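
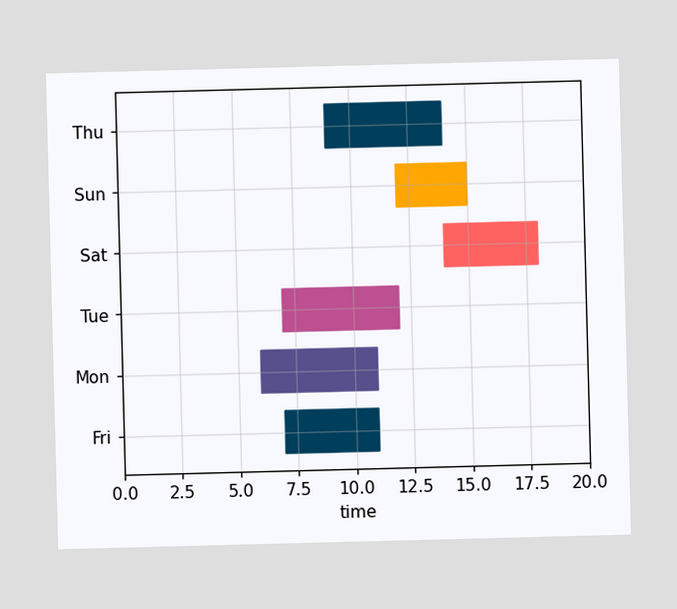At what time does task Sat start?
14

The Sat bar begins at t=14.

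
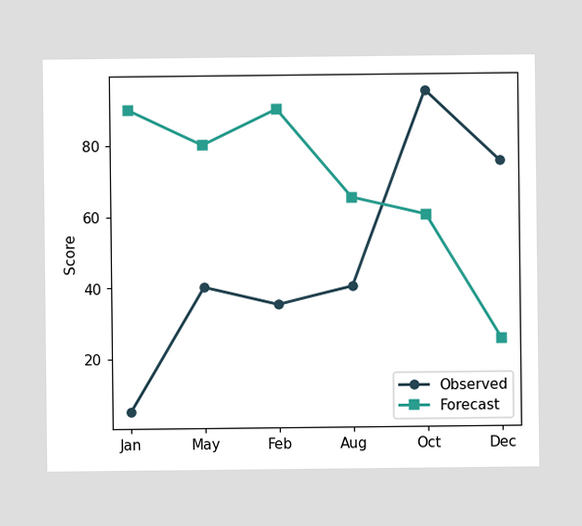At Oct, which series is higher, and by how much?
Observed, by 35

At Oct, Observed sits above the other line by 35.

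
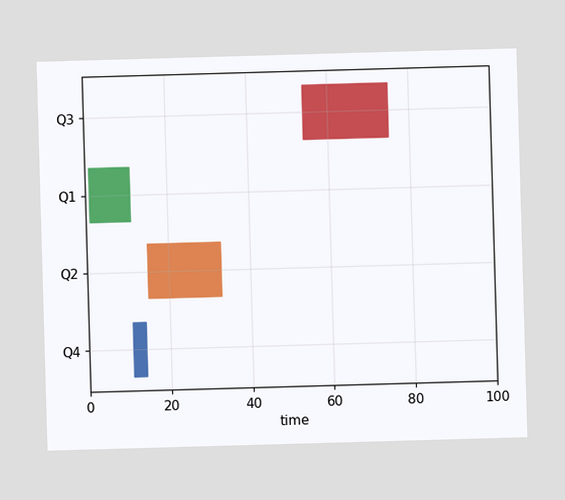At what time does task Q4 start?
The Q4 bar begins at t=11.

11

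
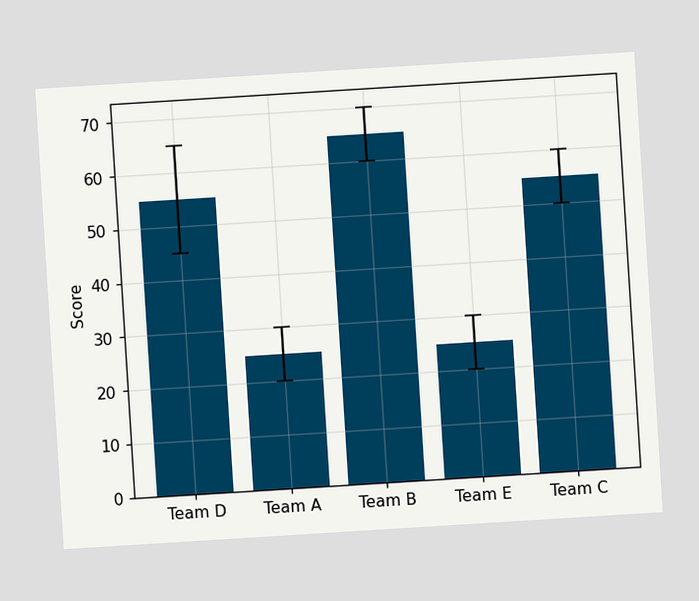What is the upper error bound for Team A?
The chart is tilted about 4° counter-clockwise. The Team A bar's upper whisker reaches 30.

30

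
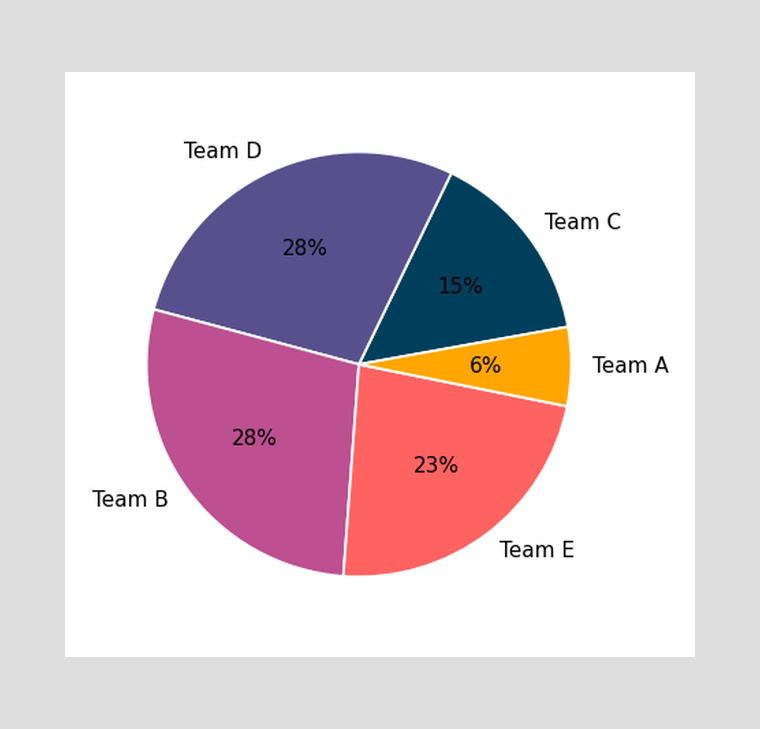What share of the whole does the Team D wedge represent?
28%

The Team D slice takes up 28% of the pie.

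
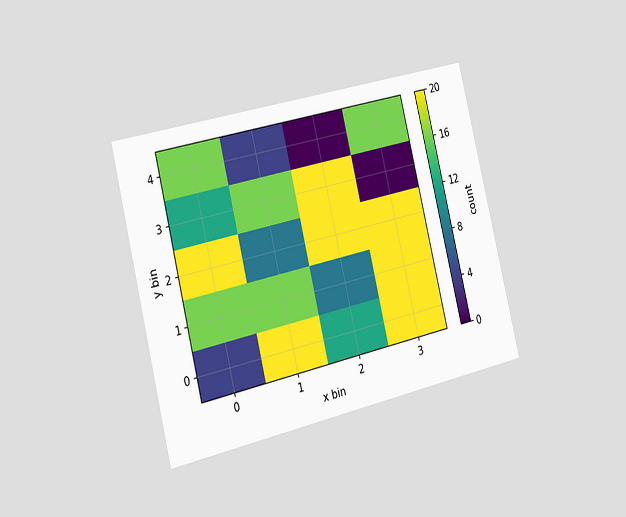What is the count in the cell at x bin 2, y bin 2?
20

The chart is tilted about 14° counter-clockwise and viewed slightly from the left. Matching the cell (2, 2) against the colorbar gives 20.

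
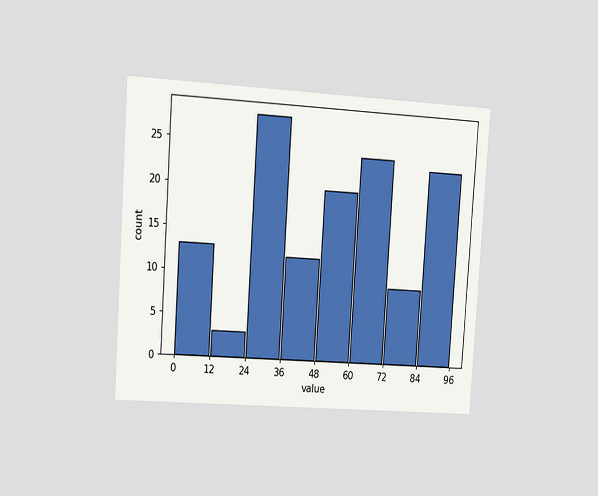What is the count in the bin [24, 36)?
28

The chart is tilted about 4° clockwise and viewed slightly from the left. The [24, 36) bin has height 28.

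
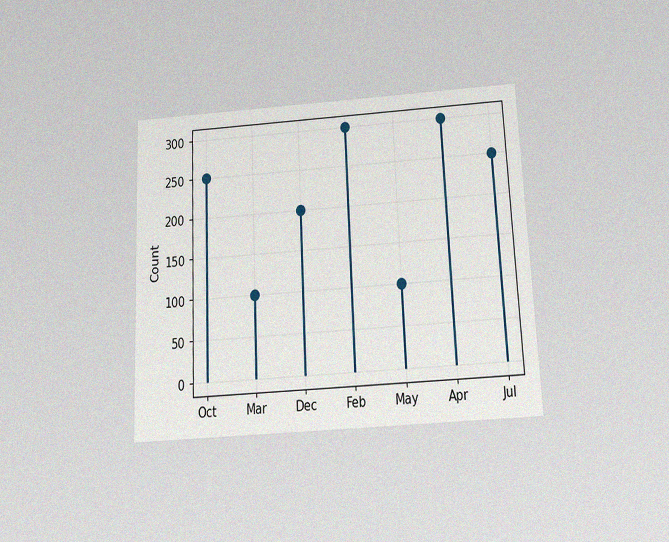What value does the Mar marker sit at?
100

The chart is tilted about 3° counter-clockwise and viewed slightly from below, with some photo noise. The Mar marker sits at 100.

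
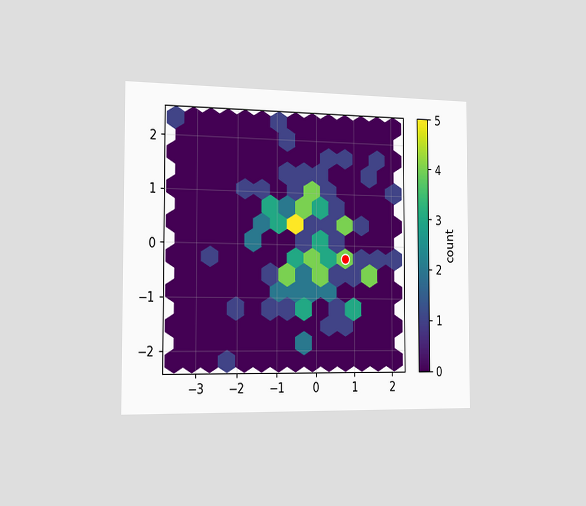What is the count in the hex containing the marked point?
4

The chart is viewed slightly from the left. The marked hex reads 4 on the colorbar.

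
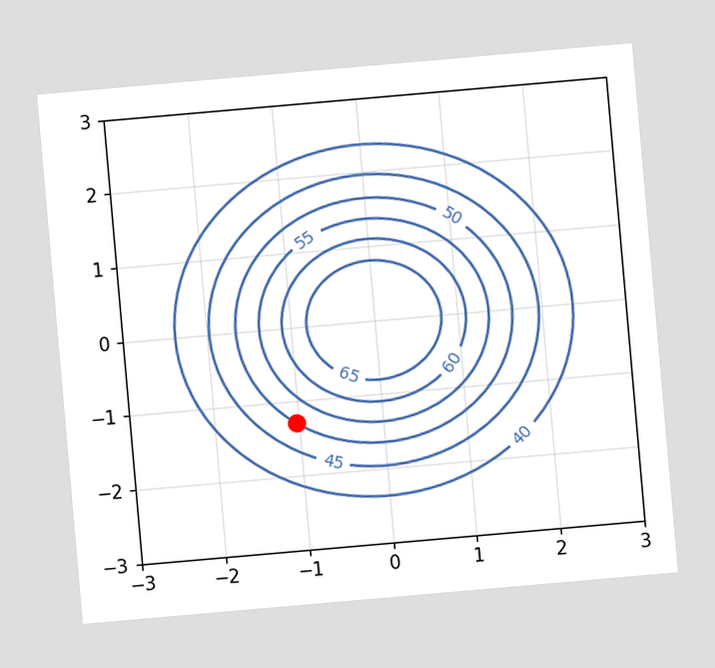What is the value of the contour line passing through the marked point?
50

The chart is tilted about 5° counter-clockwise. The marked point sits on the contour labelled 50.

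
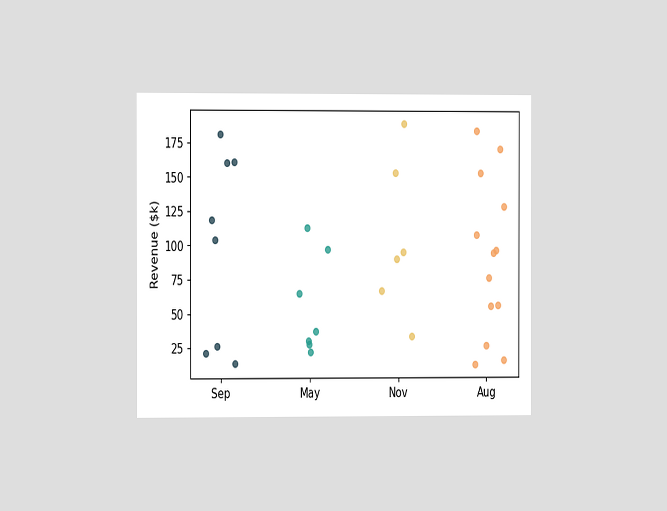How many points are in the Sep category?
The chart is viewed slightly from the left. Counting the markers in the Sep column gives 8.

8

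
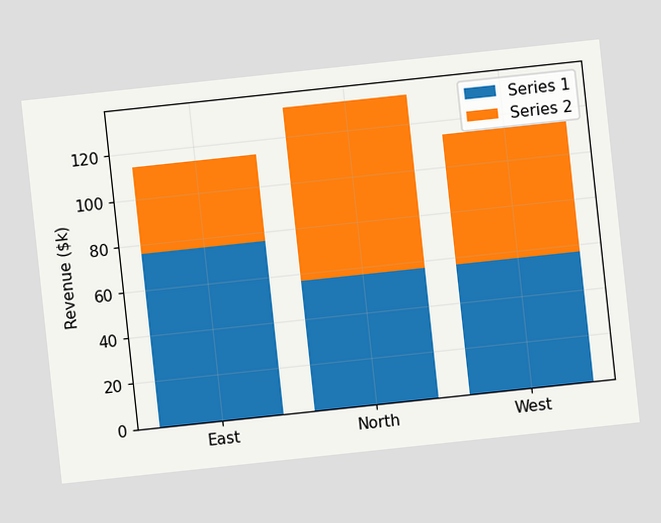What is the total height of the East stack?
$114k

The chart is tilted about 6° counter-clockwise. The East stack's top reaches $114k on the y-axis.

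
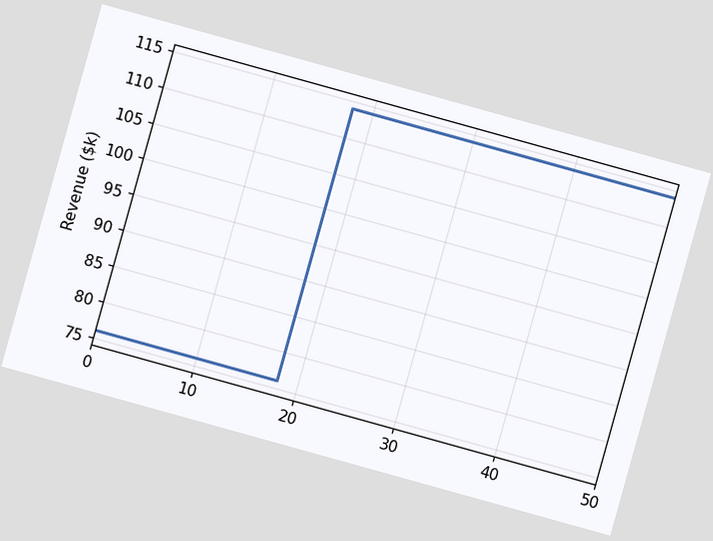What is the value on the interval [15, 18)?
$76k

The chart is tilted about 16° clockwise. On [15, 18) the step sits at $76k.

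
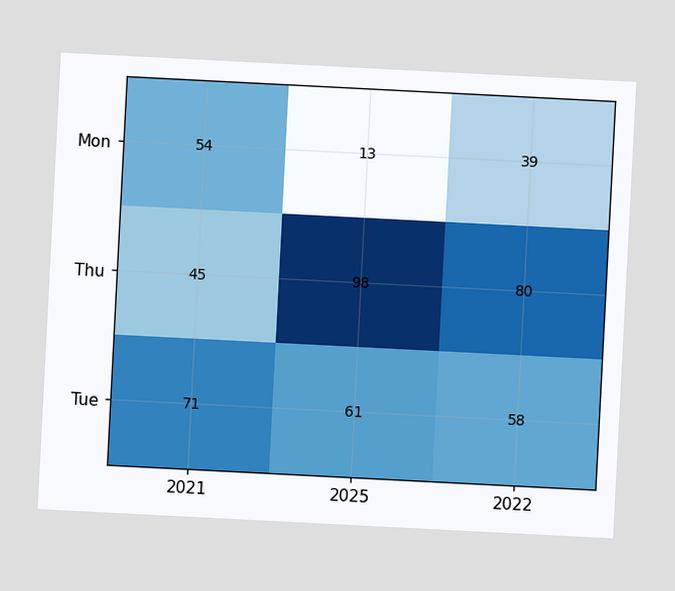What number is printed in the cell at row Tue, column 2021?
The chart is tilted about 3° clockwise. The (Tue, 2021) cell reads 71.

71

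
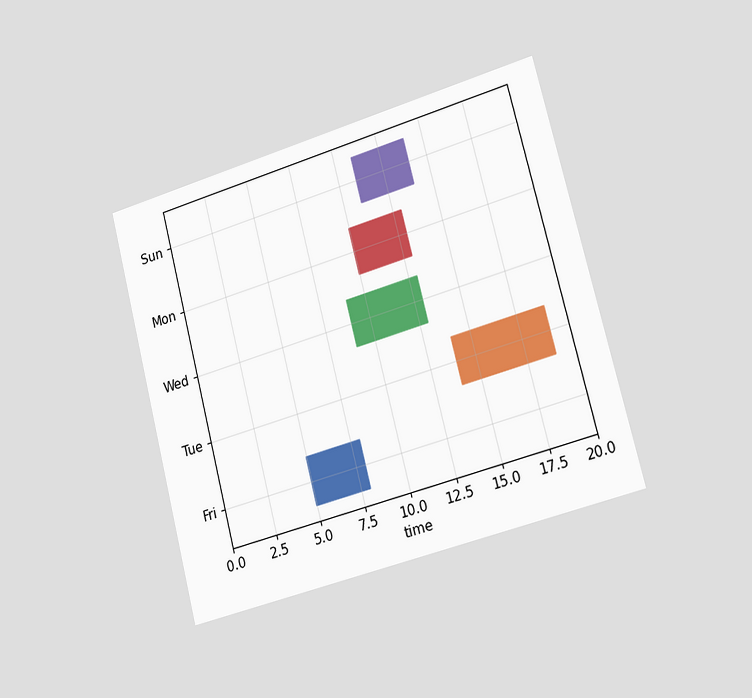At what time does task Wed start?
The chart is tilted about 14° counter-clockwise and viewed slightly from the right. The Wed bar begins at t=9.

9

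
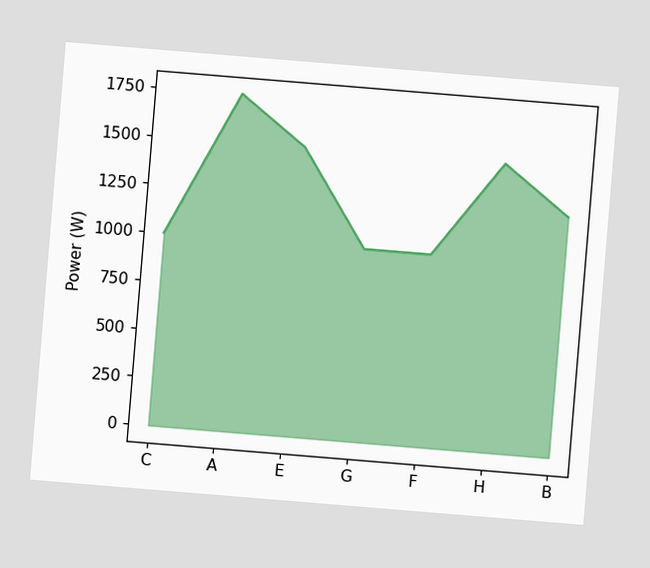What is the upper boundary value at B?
The chart is tilted about 5° clockwise. At B the upper boundary is at 1250W.

1250W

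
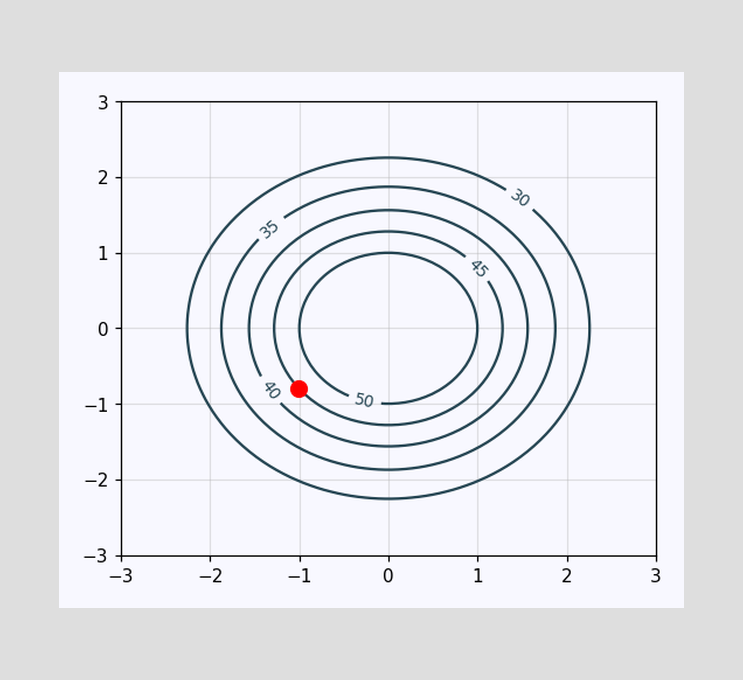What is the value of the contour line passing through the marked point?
The marked point sits on the contour labelled 45.

45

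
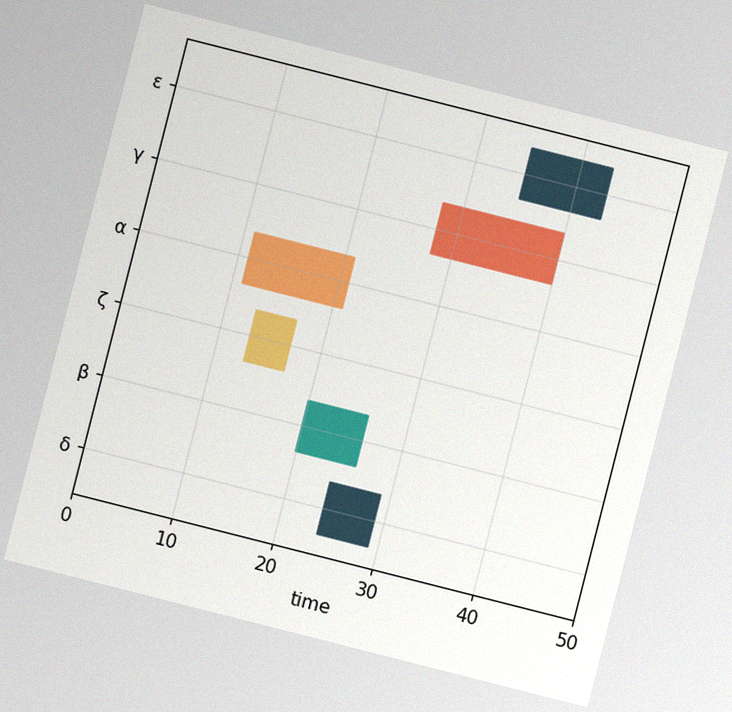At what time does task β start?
The chart is tilted about 14° clockwise, with some photo noise. The β bar begins at t=20.

20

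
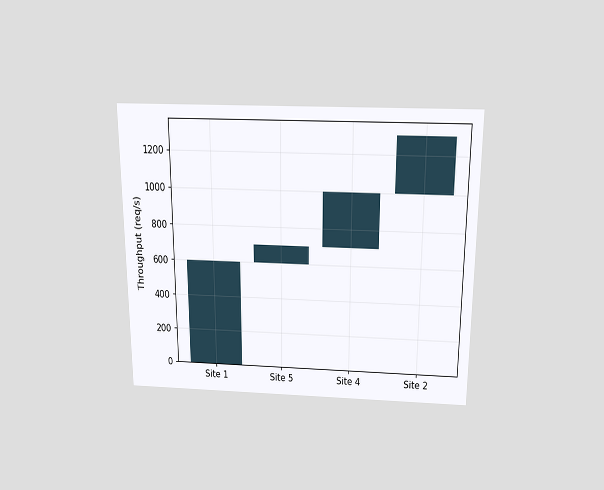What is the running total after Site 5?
The chart is viewed slightly from above. After Site 5 the running total reaches 700req/s.

700req/s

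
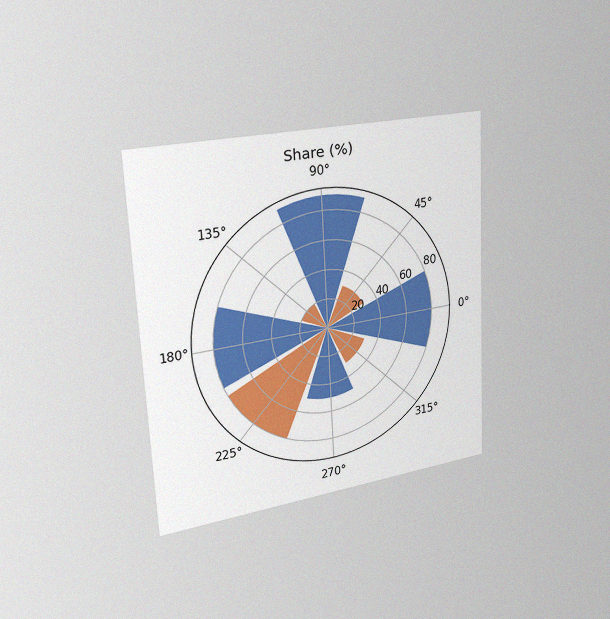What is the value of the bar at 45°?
The chart is tilted about 3° counter-clockwise and viewed slightly from the left, with some photo noise. The bar at 45° reaches 30% on the radial axis.

30%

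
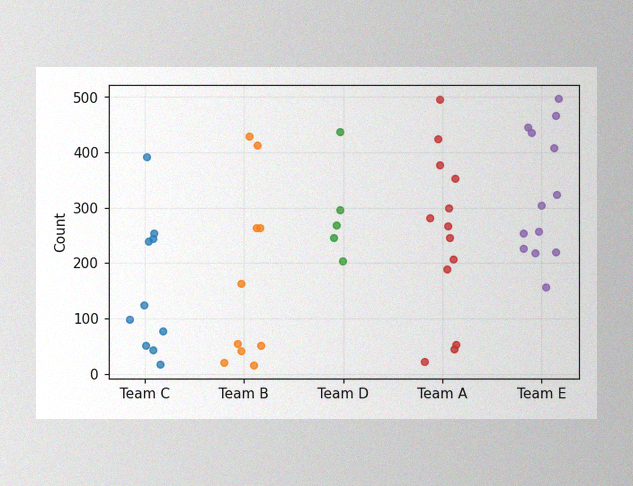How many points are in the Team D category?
The image has some photo noise and uneven lighting. Counting the markers in the Team D column gives 5.

5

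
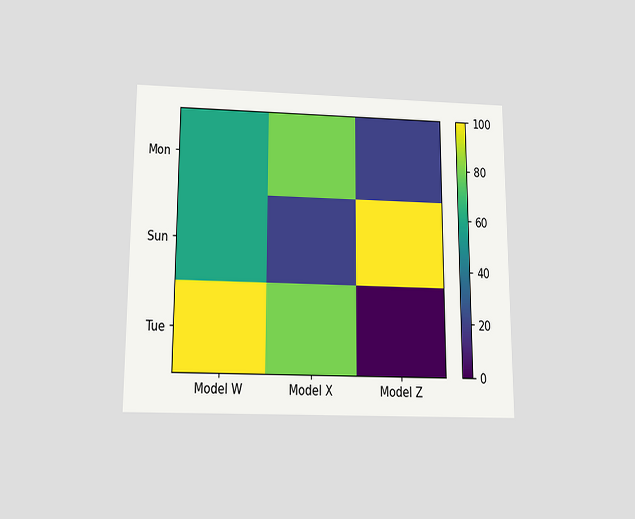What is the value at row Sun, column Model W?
60

The chart is viewed slightly from below. Matching cell (Sun, Model W) against the colorbar gives 60.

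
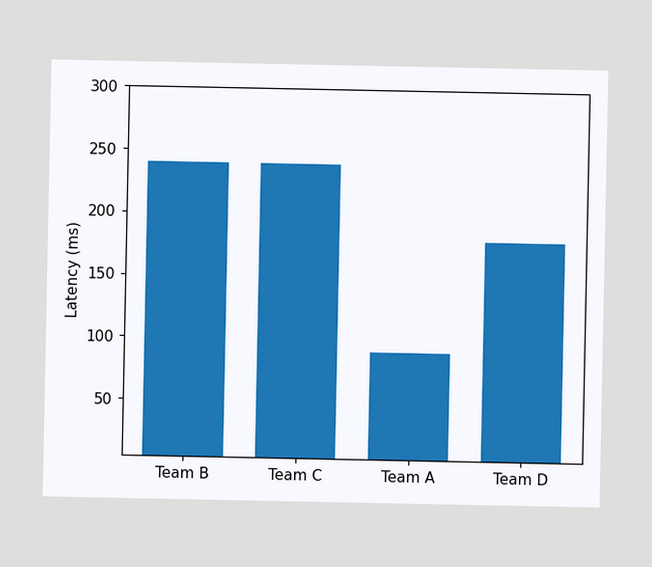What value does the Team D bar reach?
Reading along the chart's y-axis, the Team D bar reaches 180ms.

180ms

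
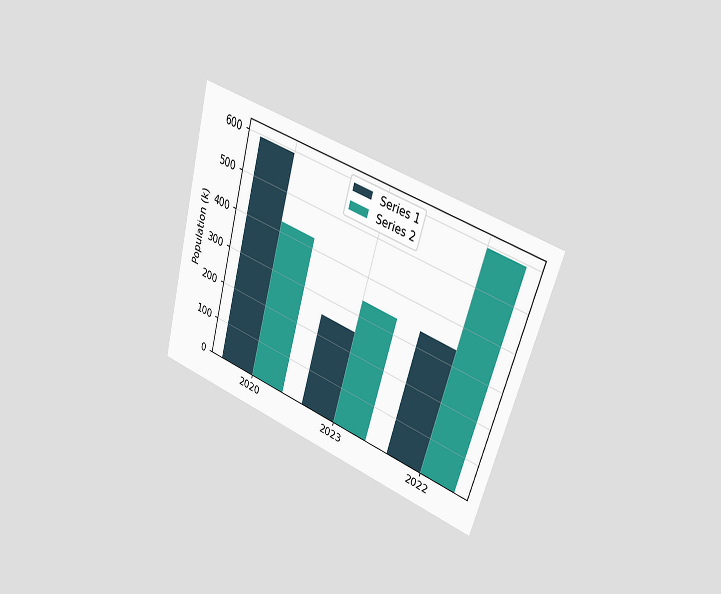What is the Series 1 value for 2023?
255k

The chart is tilted about 16° clockwise and viewed slightly from the right. The Series 1 bar at 2023 reaches 255k on the y-axis.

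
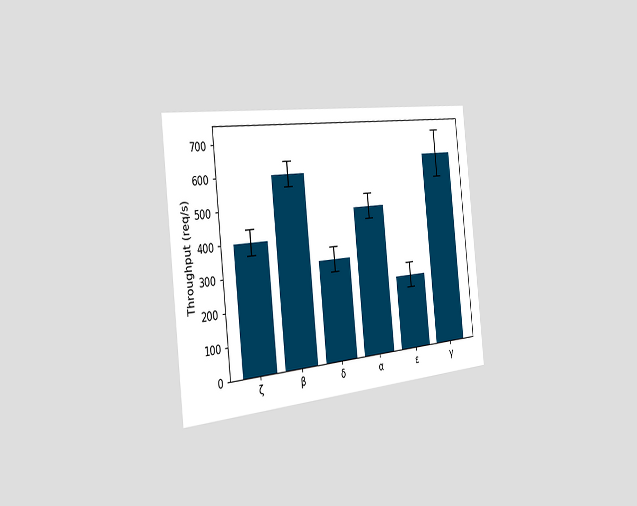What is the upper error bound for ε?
The chart is tilted about 6° counter-clockwise and viewed slightly from the left. The ε bar's upper whisker reaches 280req/s.

280req/s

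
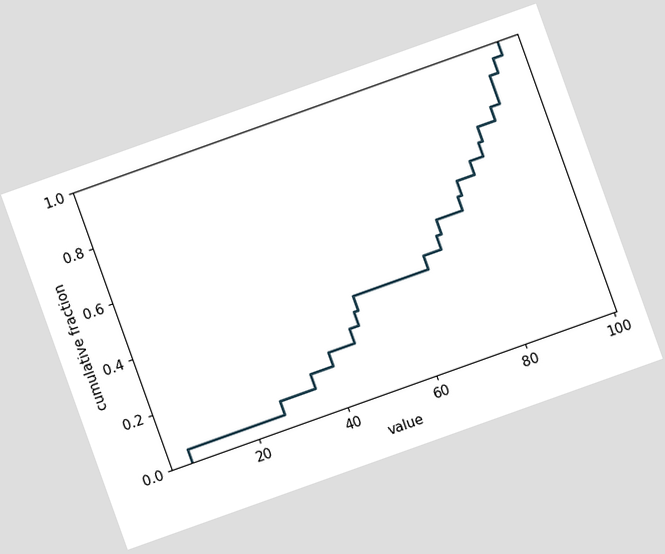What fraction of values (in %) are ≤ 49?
35%

The chart is tilted about 20° counter-clockwise. At x=49 the ECDF step is at 35%.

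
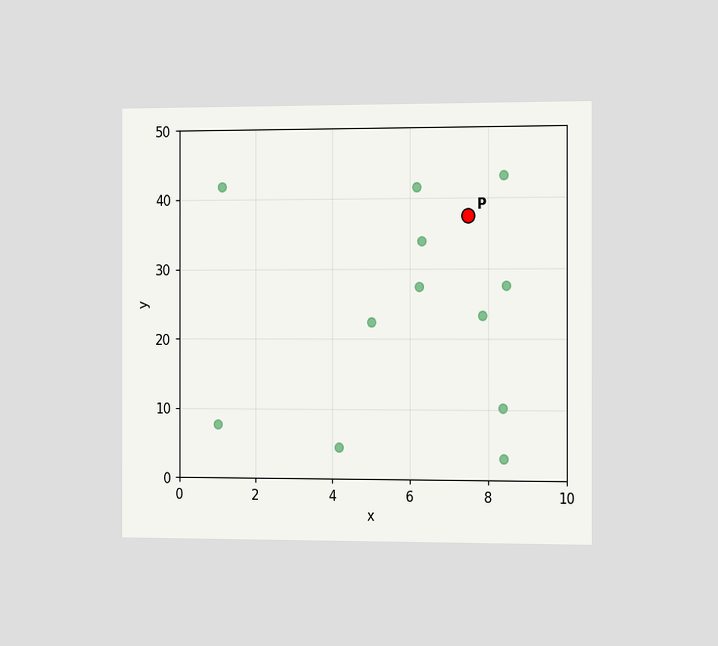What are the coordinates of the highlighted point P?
The chart is viewed slightly from the right. Following the gridlines from P to each axis, P sits at (7.5, 37.5).

(7.5, 37.5)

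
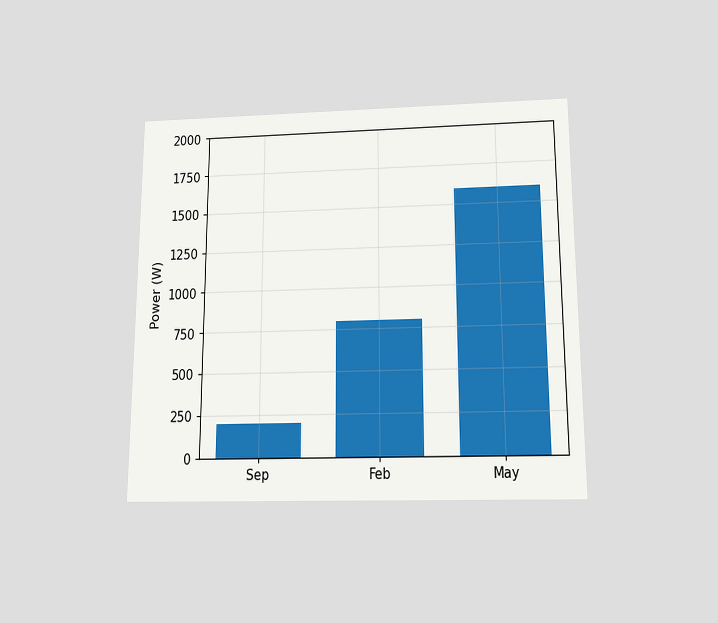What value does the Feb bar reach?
800W

The chart is viewed slightly from below. Reading along the chart's y-axis, the Feb bar reaches 800W.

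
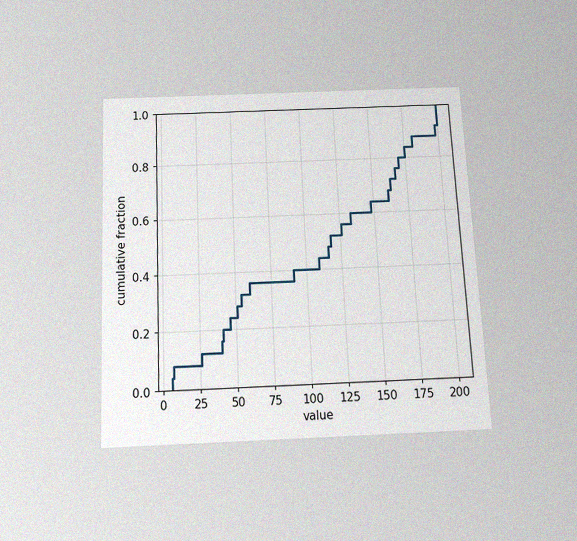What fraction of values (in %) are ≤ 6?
The chart is tilted about 3° counter-clockwise and viewed slightly from below, with some photo noise. At x=6 the ECDF step is at 4%.

4%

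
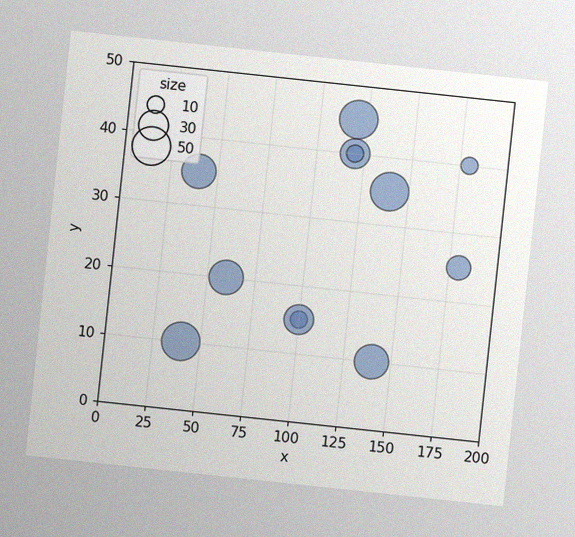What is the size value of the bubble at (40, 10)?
The chart is tilted about 6° clockwise, with some photo noise. Matching the bubble at (40, 10) against the size legend gives 50.

50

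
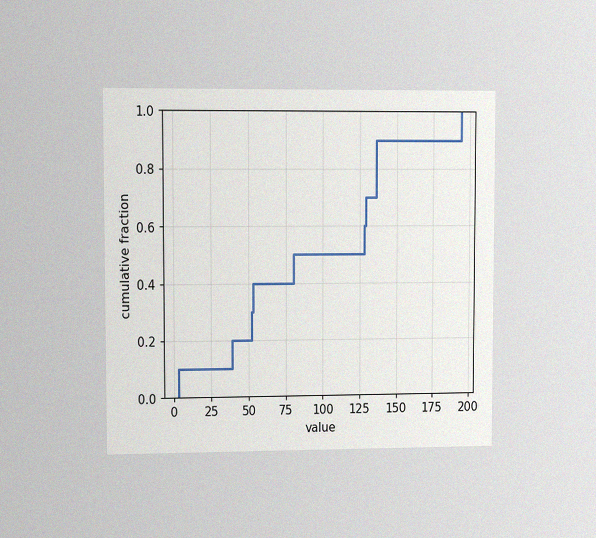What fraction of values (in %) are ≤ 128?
60%

The chart is viewed at a slight angle, with some photo noise. At x=128 the ECDF step is at 60%.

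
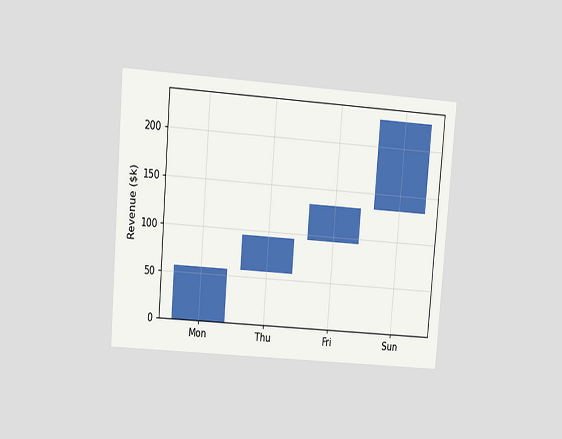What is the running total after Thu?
The chart is tilted about 4° clockwise and viewed at a slight angle. After Thu the running total reaches $95k.

$95k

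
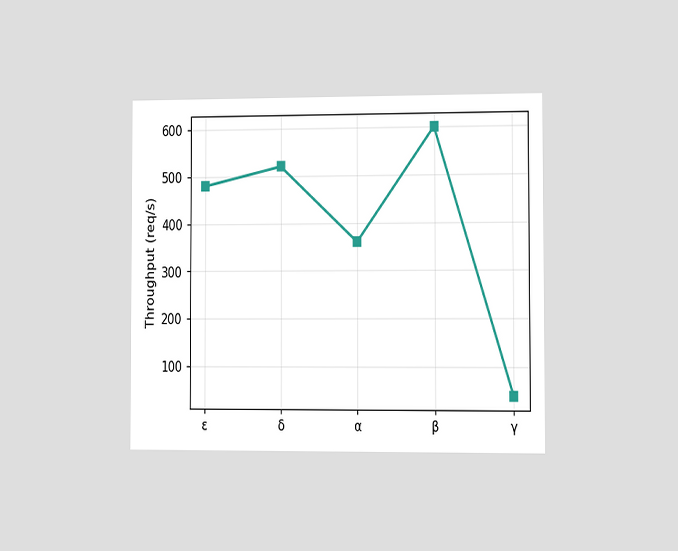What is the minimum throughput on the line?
40req/s

The chart is viewed slightly from the right. The lowest point is at γ, and reading across to the y-axis gives 40req/s.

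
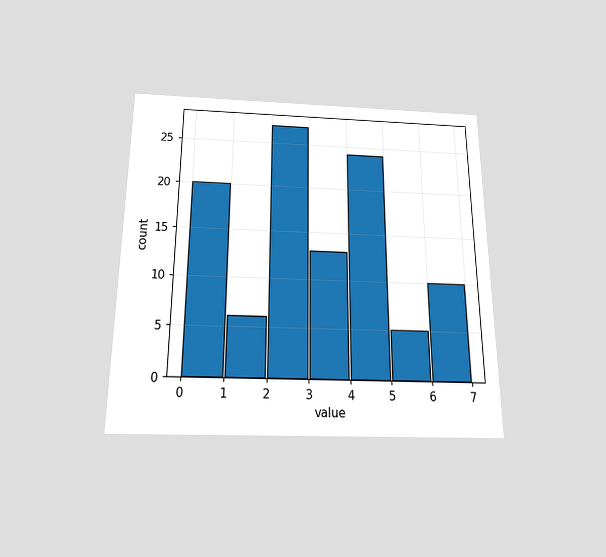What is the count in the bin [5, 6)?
The chart is viewed slightly from below. The [5, 6) bin has height 5.

5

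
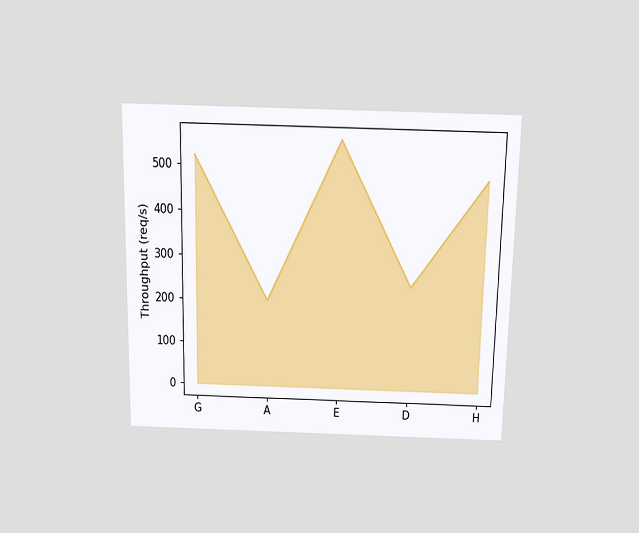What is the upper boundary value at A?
200req/s

The chart is viewed slightly from above. At A the upper boundary is at 200req/s.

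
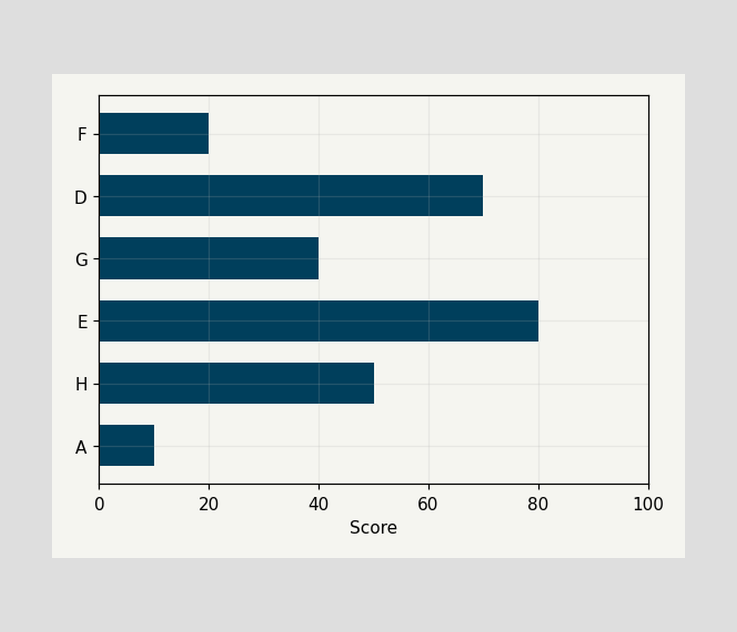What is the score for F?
Reading along the chart's x-axis, the F bar reaches 20.

20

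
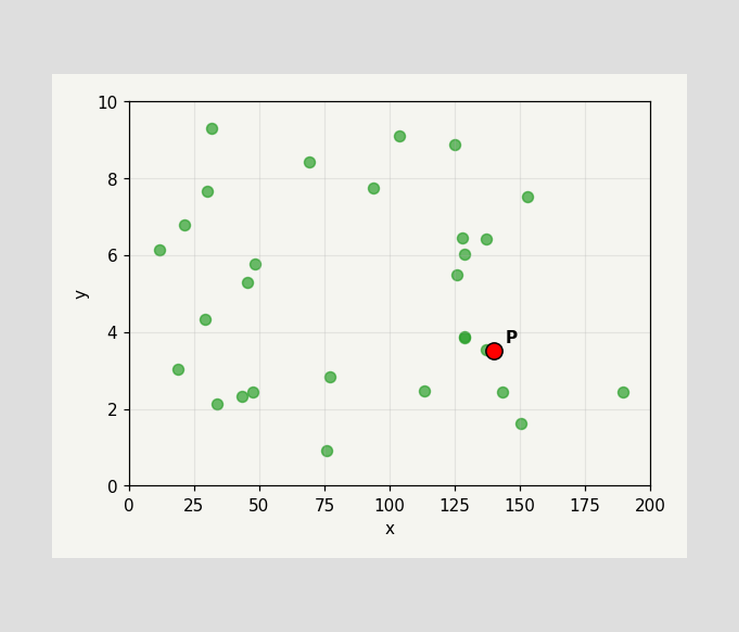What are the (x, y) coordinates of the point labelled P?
(140, 3.5)

Following the gridlines from P to each axis, P sits at (140, 3.5).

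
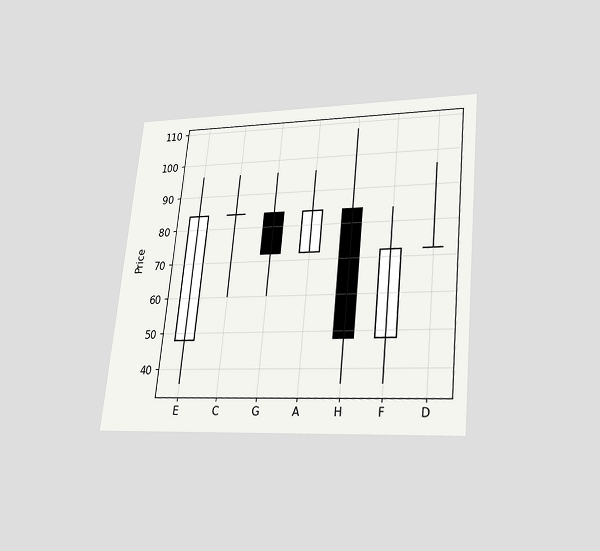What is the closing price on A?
The chart is tilted about 6° clockwise and viewed slightly from below. The A candle closes at 84.

84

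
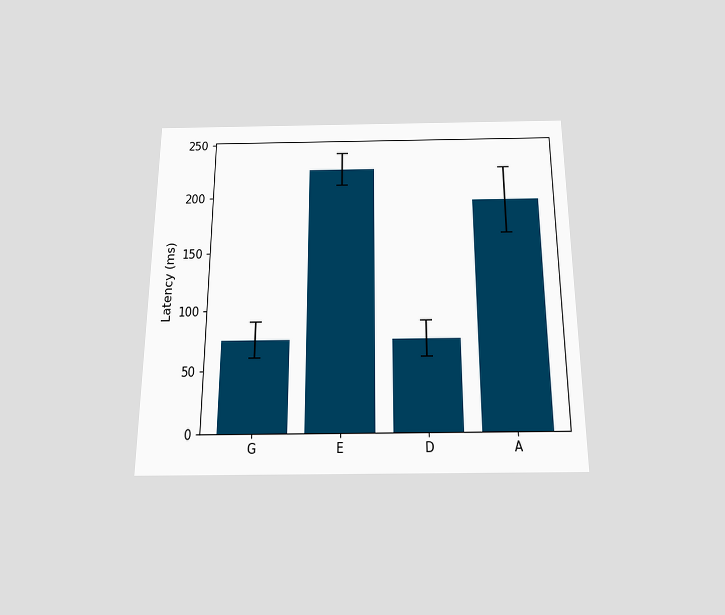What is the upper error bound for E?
240ms

The chart is viewed slightly from below. The E bar's upper whisker reaches 240ms.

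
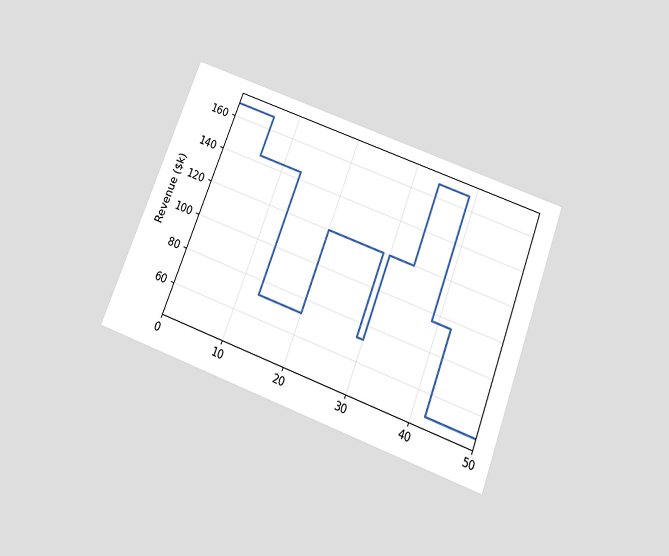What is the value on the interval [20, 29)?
The chart is tilted about 21° clockwise and viewed slightly from below. On [20, 29) the step sits at $120k.

$120k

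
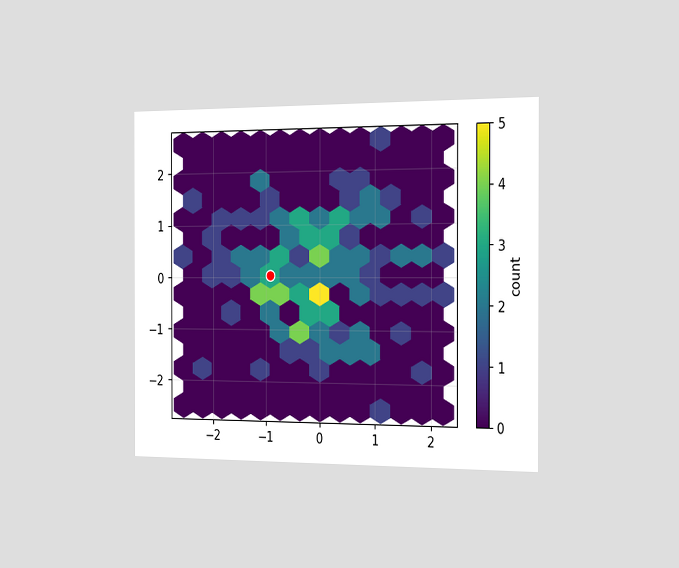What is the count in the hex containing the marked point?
3

The chart is viewed slightly from the right. The marked hex reads 3 on the colorbar.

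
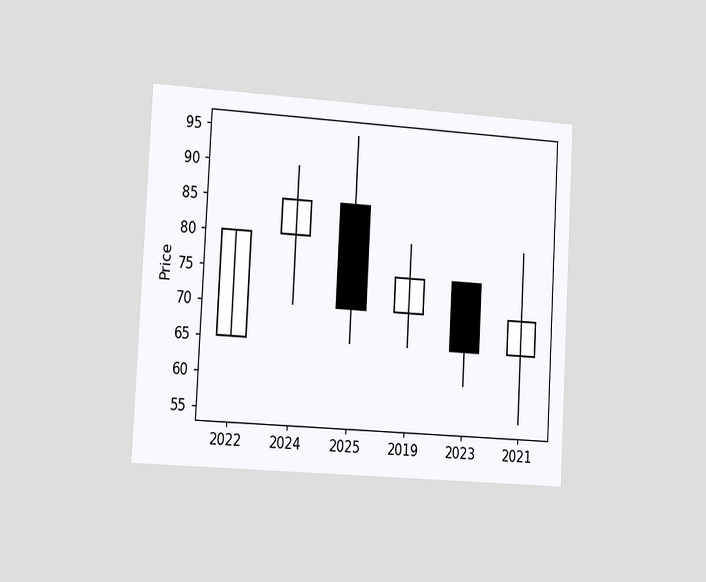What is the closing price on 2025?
70

The chart is tilted about 3° clockwise and viewed slightly from the left. The 2025 candle closes at 70.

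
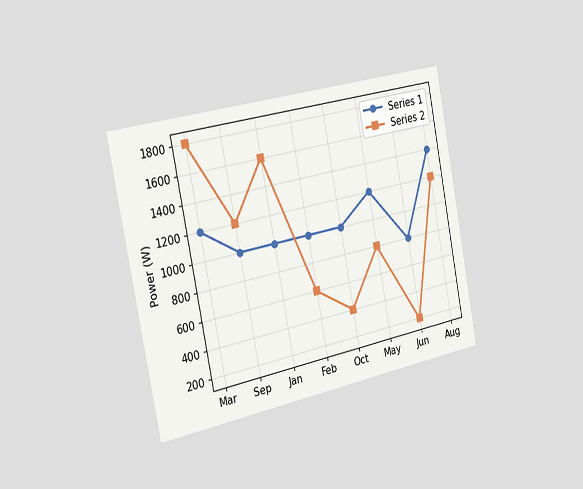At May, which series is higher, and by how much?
Series 1, by 400W

The chart is tilted about 11° counter-clockwise and viewed slightly from the left. At May, Series 1 sits above the other line by 400W.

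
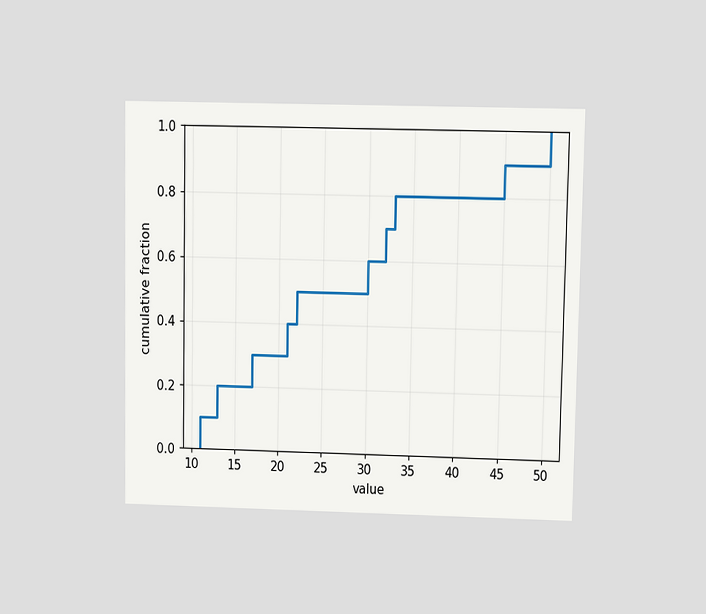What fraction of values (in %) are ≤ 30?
The chart is viewed at a slight angle. At x=30 the ECDF step is at 60%.

60%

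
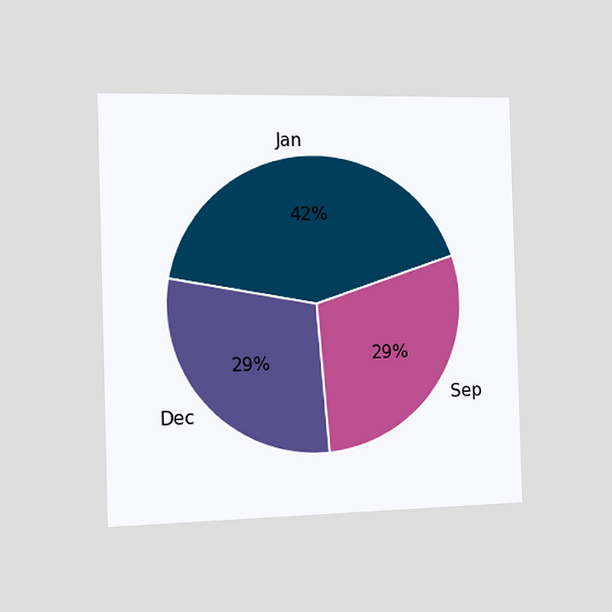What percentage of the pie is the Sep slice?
29%

The chart is viewed slightly from the left. The Sep slice takes up 29% of the pie.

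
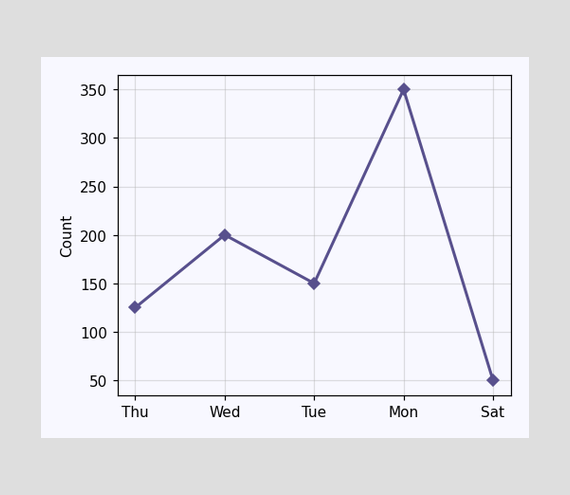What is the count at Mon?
350

At Mon, the line is at 350.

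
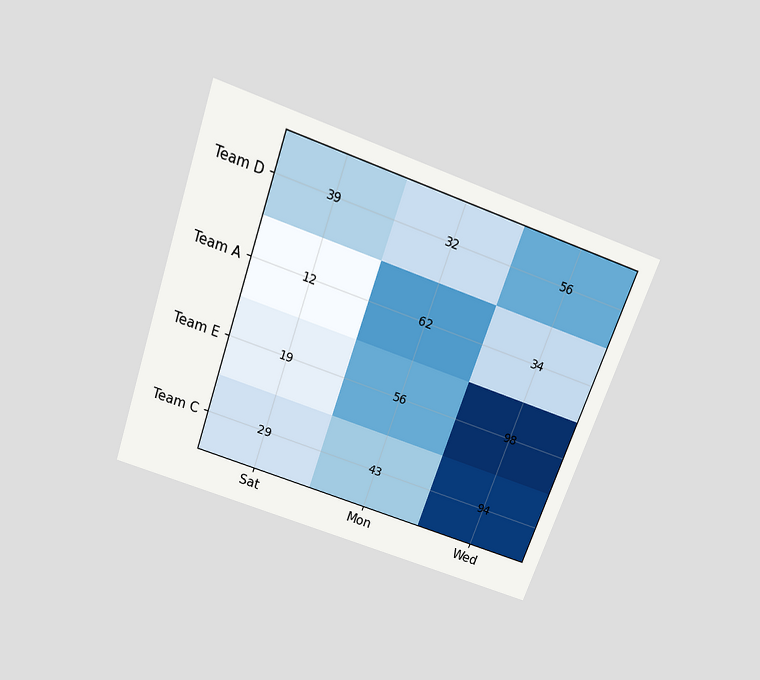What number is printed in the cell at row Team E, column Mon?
56

The chart is tilted about 20° clockwise and viewed slightly from above. The (Team E, Mon) cell reads 56.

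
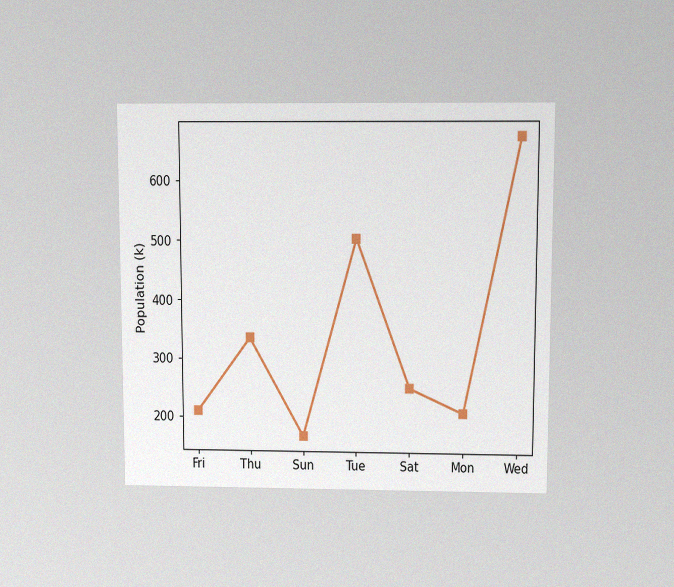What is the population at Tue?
The chart is viewed slightly from above, with some photo noise. At Tue, the line is at 504k.

504k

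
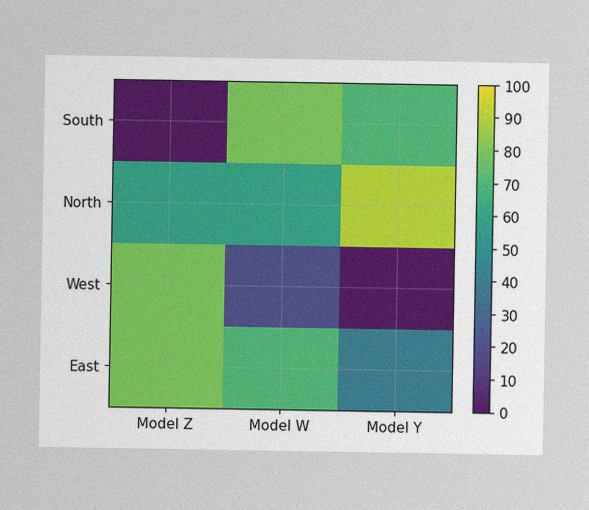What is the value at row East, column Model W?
70

The image has some photo noise and uneven lighting. Matching cell (East, Model W) against the colorbar gives 70.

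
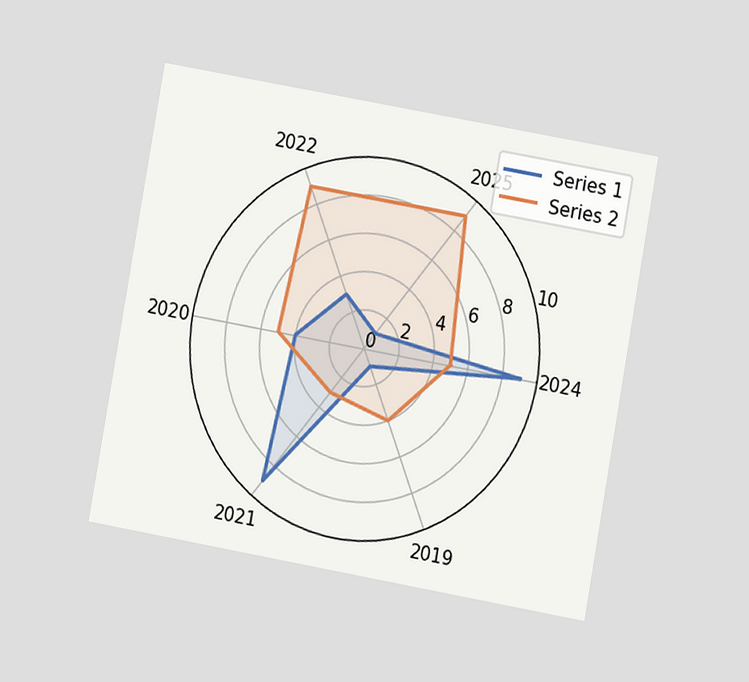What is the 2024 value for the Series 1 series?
9

The chart is tilted about 10° clockwise and viewed at a slight angle. On the 2024 axis, Series 1 reaches 9.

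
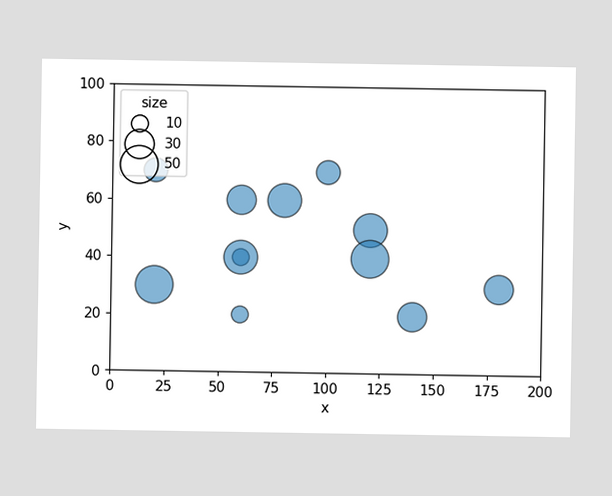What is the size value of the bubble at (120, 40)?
Matching the bubble at (120, 40) against the size legend gives 50.

50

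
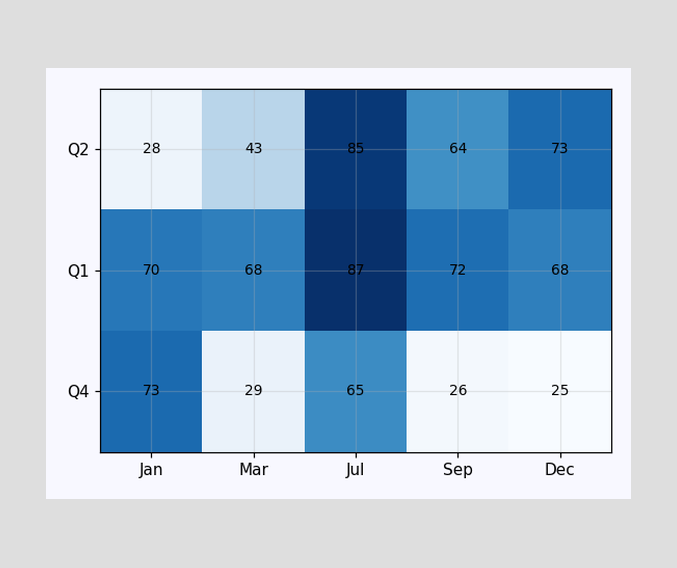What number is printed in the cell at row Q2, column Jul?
85

The (Q2, Jul) cell reads 85.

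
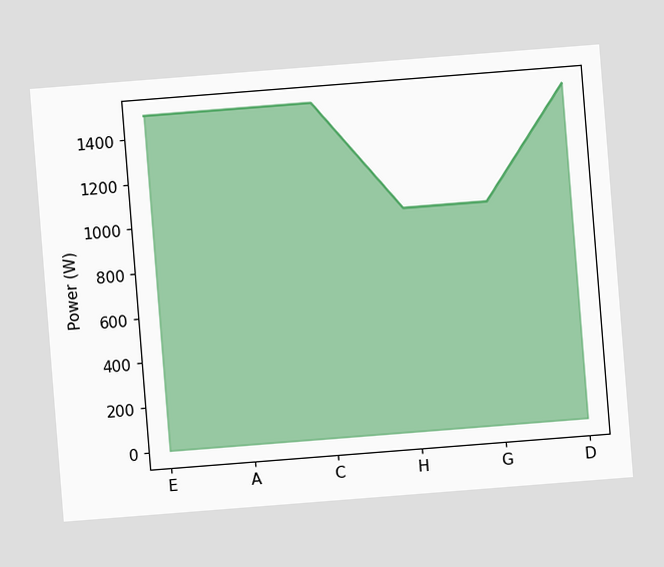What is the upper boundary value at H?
1000W

The chart is tilted about 4° counter-clockwise. At H the upper boundary is at 1000W.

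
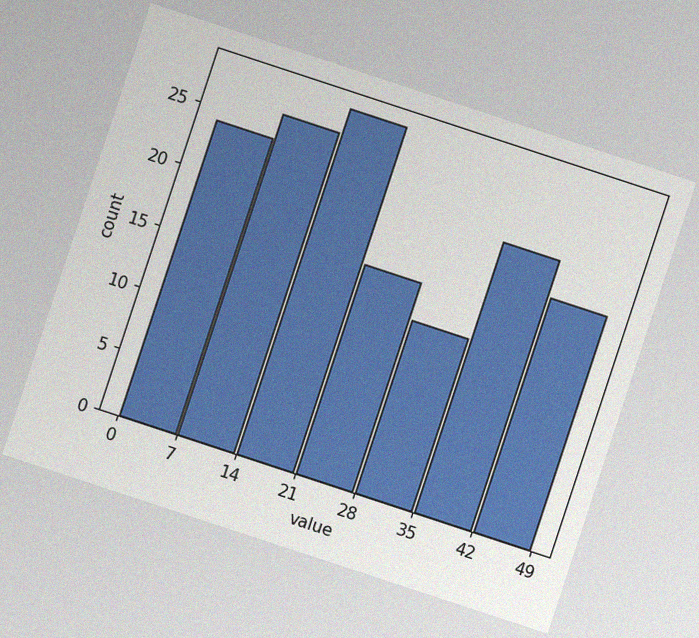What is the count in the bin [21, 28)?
The chart is tilted about 18° clockwise, with some photo noise. The [21, 28) bin has height 17.

17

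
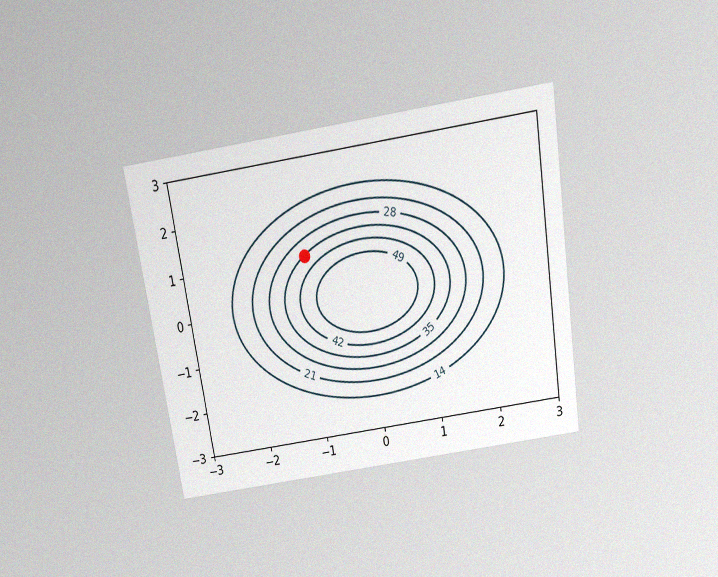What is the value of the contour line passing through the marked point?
The chart is tilted about 9° counter-clockwise and viewed slightly from above, with some photo noise. The marked point sits on the contour labelled 35.

35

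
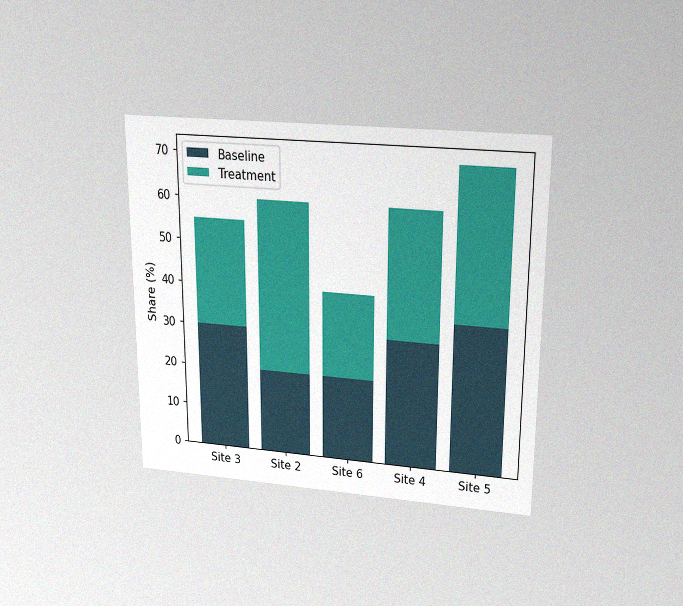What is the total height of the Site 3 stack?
55%

The chart is viewed slightly from above, with some photo noise. The Site 3 stack's top reaches 55% on the y-axis.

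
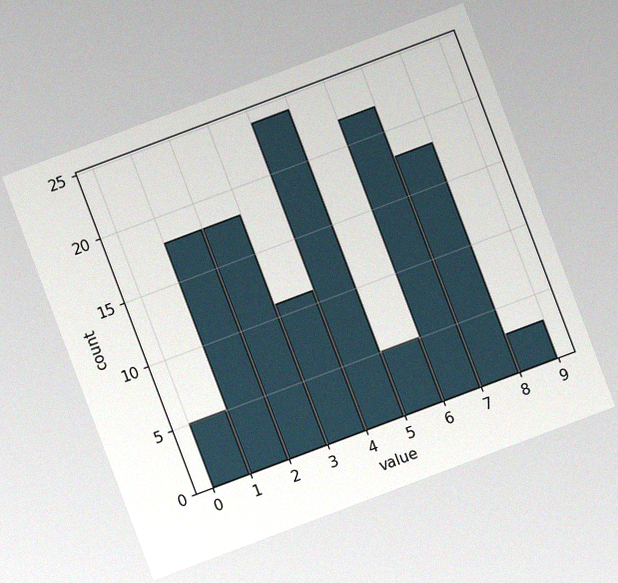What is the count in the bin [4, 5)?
The chart is tilted about 21° counter-clockwise, with some photo noise. The [4, 5) bin has height 24.

24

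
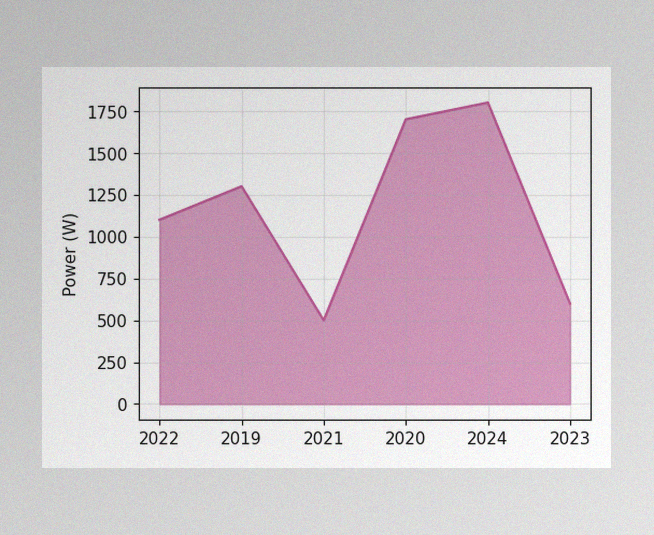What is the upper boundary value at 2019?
The image has some photo noise and uneven lighting. At 2019 the upper boundary is at 1300W.

1300W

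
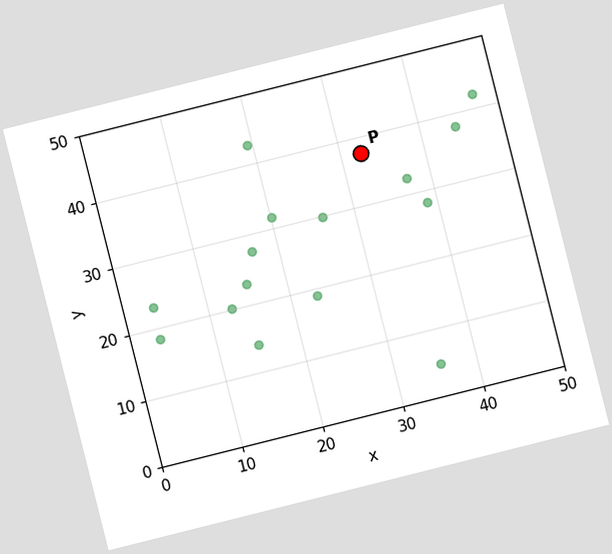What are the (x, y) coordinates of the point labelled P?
The chart is tilted about 14° counter-clockwise. Following the gridlines from P to each axis, P sits at (32.5, 37.5).

(32.5, 37.5)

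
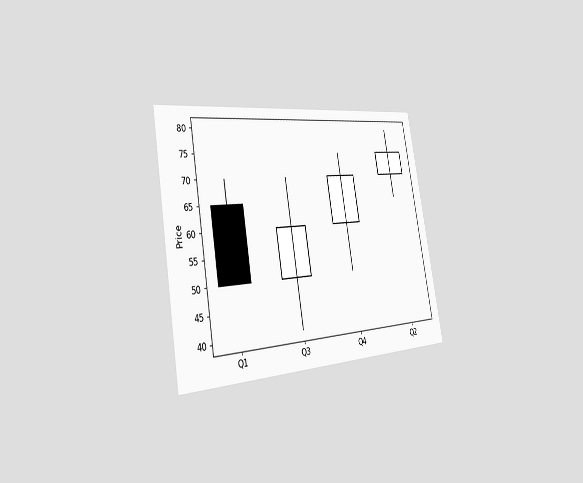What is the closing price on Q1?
50

The chart is tilted about 10° counter-clockwise and viewed slightly from the left. The Q1 candle closes at 50.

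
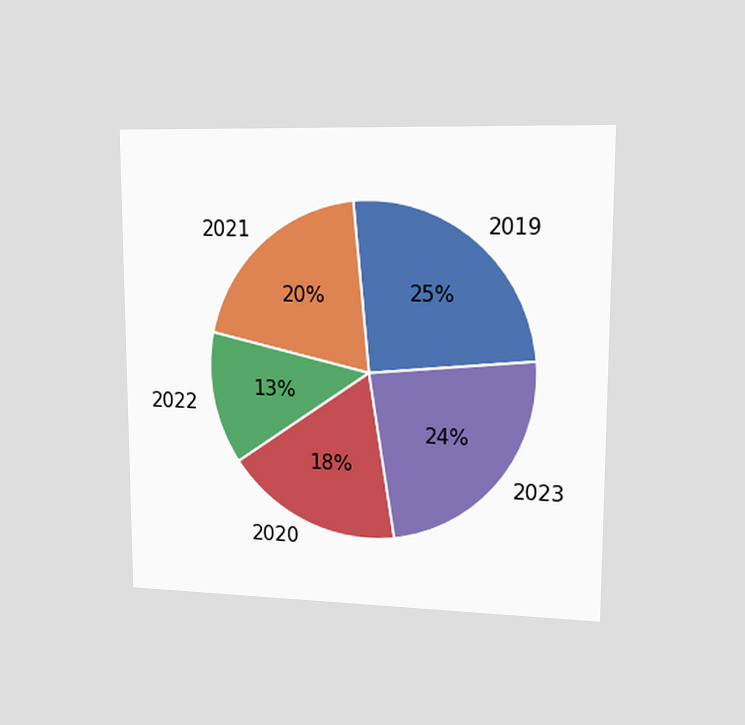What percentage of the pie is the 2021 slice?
The chart is viewed slightly from the right. The 2021 slice takes up 20% of the pie.

20%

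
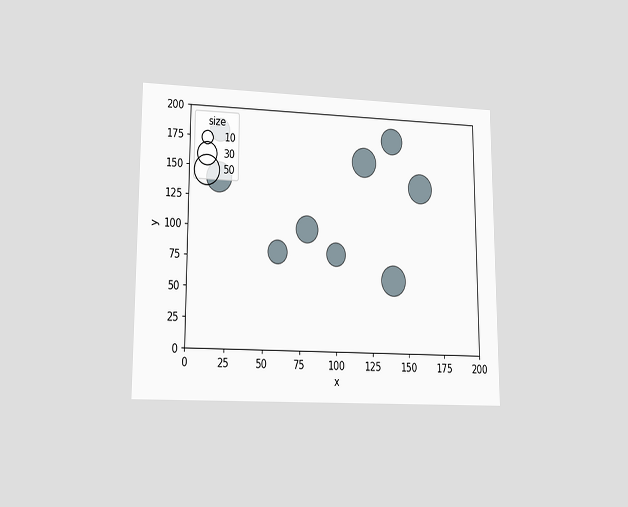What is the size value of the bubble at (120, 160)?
The chart is viewed at a slight angle. Matching the bubble at (120, 160) against the size legend gives 50.

50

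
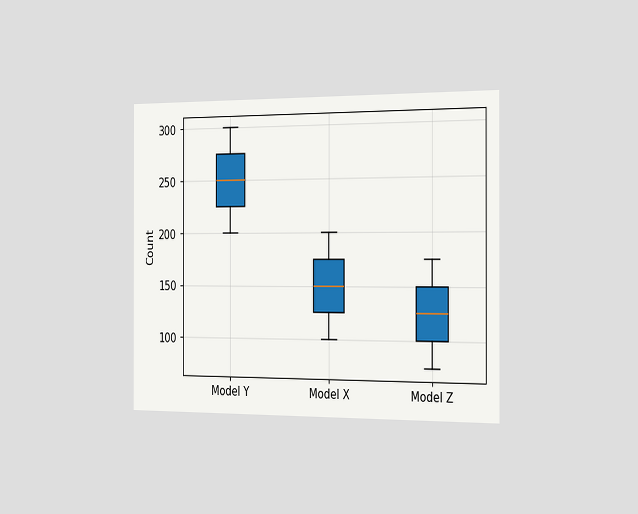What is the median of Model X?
150

The chart is viewed slightly from the right. The median line in the Model X box sits at 150.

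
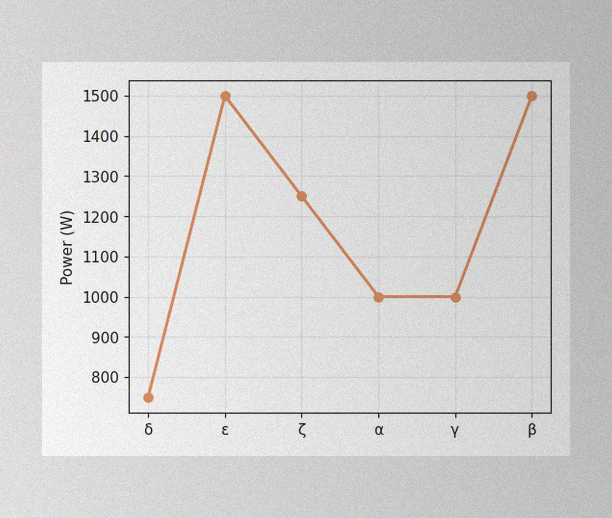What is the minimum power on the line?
750W

The image has some photo noise and uneven lighting. The lowest point is at δ, and reading across to the y-axis gives 750W.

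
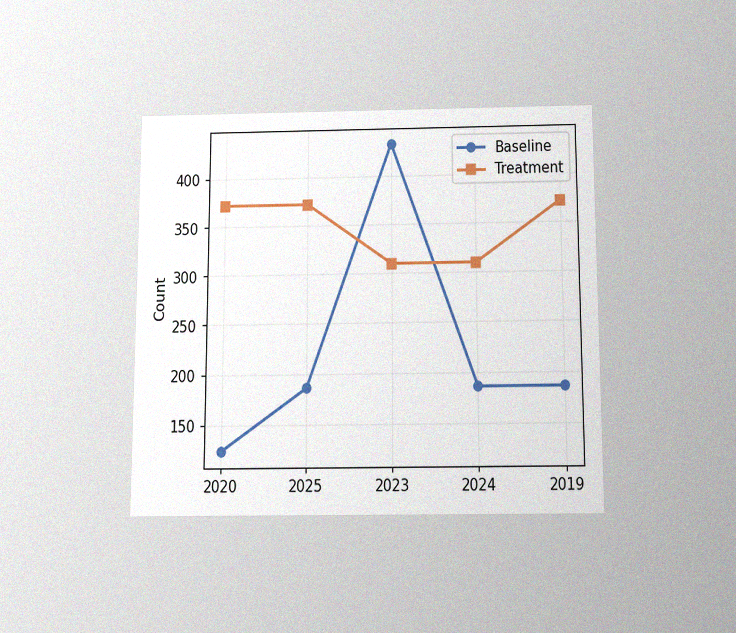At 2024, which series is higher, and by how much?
The chart is viewed slightly from below, with some photo noise. At 2024, Treatment sits above the other line by 124.

Treatment, by 124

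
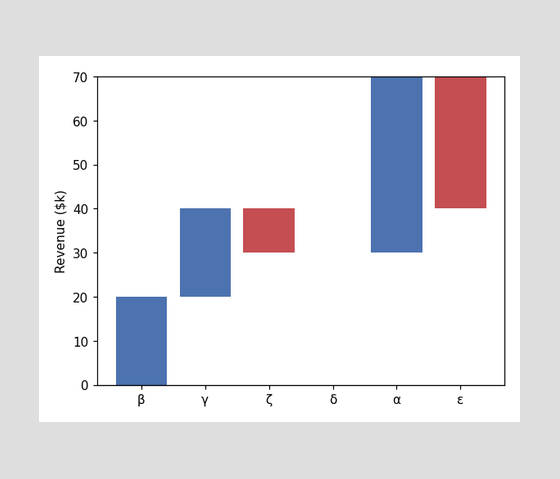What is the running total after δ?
After δ the running total reaches $30k.

$30k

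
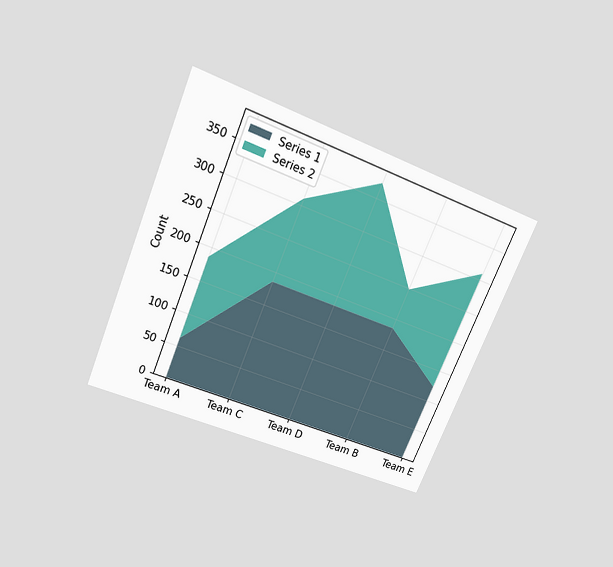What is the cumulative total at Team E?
The chart is tilted about 23° clockwise and viewed slightly from above. The stacked total at Team E reaches 310.

310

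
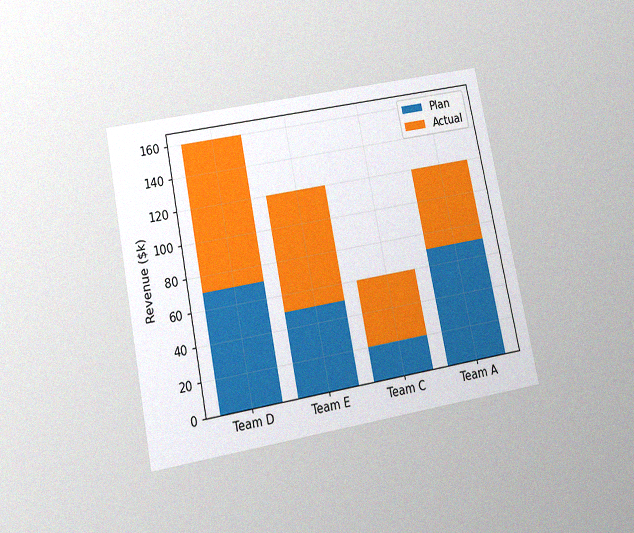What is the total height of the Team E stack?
$120k

The chart is tilted about 11° counter-clockwise and viewed slightly from below, with some photo noise. The Team E stack's top reaches $120k on the y-axis.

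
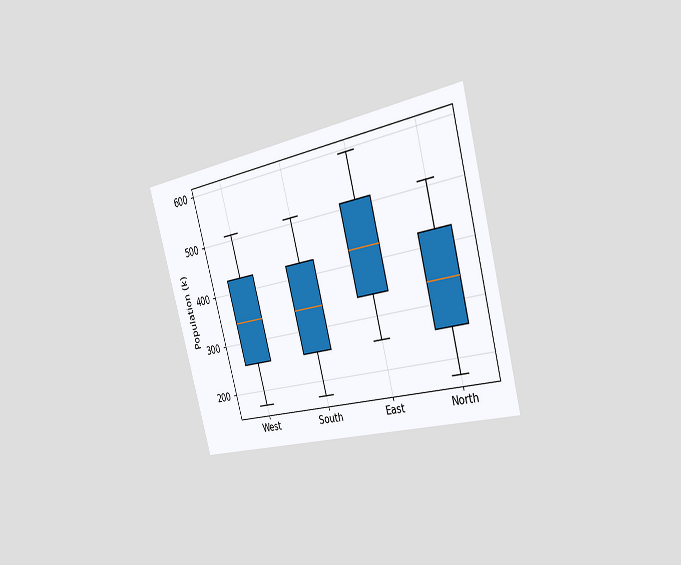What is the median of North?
The chart is tilted about 15° counter-clockwise and viewed slightly from the right. The median line in the North box sits at 340k.

340k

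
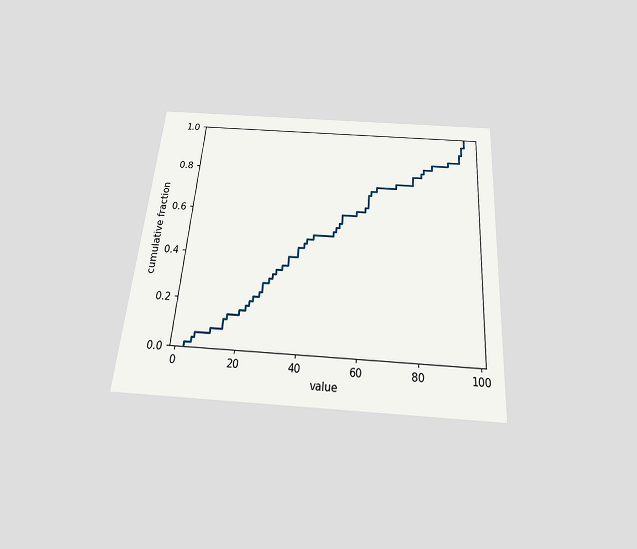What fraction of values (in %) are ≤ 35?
40%

The chart is tilted about 4° clockwise and viewed slightly from below. At x=35 the ECDF step is at 40%.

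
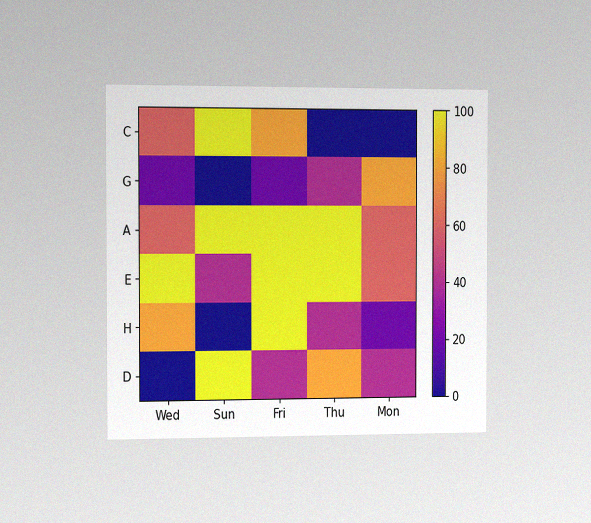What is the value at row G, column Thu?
40

The chart is viewed slightly from the left, with some photo noise. Matching cell (G, Thu) against the colorbar gives 40.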